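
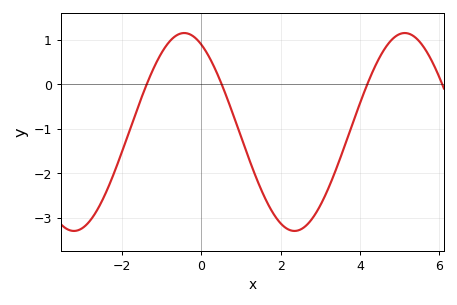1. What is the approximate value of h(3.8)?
-0.909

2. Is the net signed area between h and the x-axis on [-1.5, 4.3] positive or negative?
negative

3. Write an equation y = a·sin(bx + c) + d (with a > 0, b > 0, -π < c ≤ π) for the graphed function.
y = 2.22sin(1.13x + 2.06) - 1.07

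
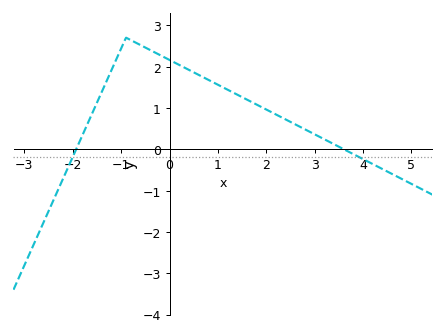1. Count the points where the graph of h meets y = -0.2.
2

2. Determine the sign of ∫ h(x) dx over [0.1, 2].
positive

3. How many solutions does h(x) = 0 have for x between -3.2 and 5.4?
2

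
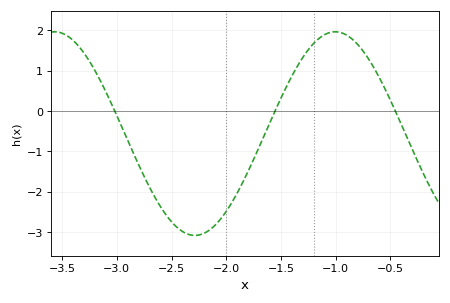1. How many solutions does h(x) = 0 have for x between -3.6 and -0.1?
3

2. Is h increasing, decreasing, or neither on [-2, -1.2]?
increasing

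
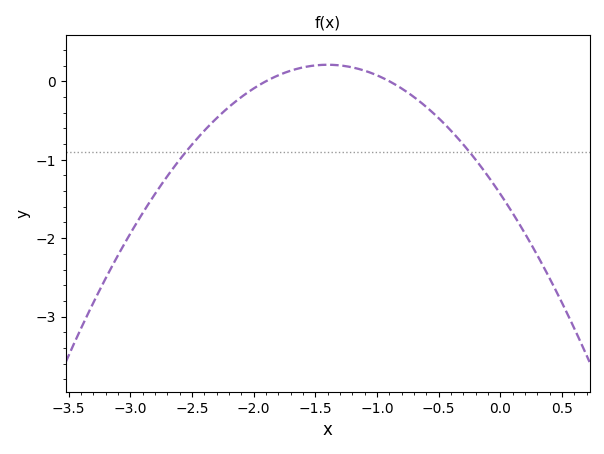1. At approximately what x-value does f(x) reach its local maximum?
-1.4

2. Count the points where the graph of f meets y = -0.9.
2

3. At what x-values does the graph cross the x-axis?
-1.9, -0.9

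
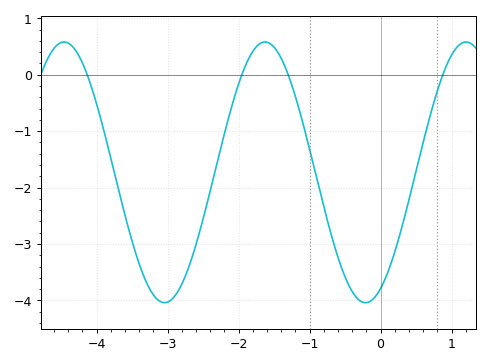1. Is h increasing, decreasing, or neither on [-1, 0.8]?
neither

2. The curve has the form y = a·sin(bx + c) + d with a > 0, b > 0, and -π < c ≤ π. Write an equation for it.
y = 2.31sin(2.2x - 1.1) - 1.73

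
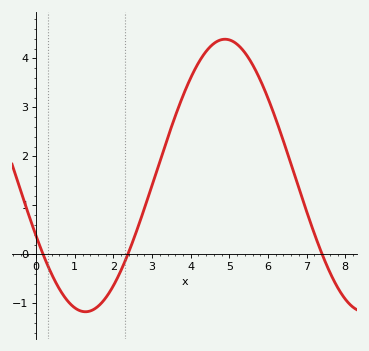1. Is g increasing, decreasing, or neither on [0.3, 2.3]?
neither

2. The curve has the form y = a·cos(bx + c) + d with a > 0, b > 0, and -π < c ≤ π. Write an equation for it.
y = 2.78cos(0.87x + 2) + 1.61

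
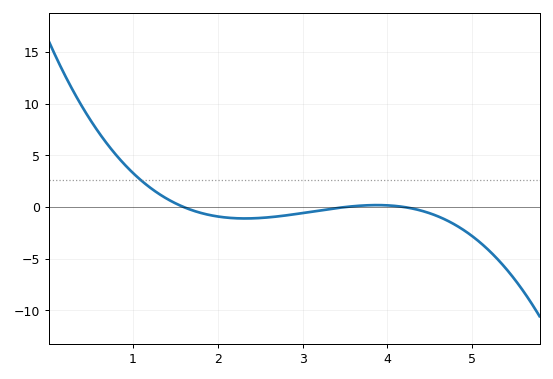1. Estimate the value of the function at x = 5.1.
-3.5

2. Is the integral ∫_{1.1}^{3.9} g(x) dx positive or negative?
negative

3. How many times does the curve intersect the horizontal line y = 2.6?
1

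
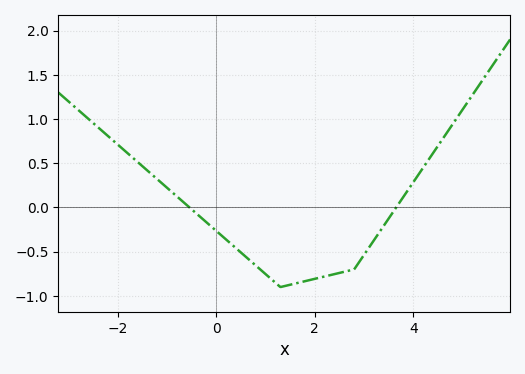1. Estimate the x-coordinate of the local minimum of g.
1.4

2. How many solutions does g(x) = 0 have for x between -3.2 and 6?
2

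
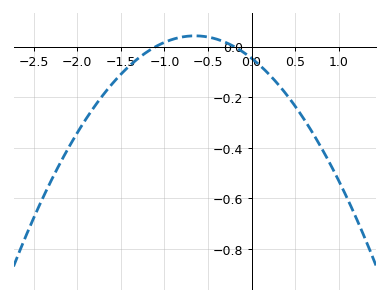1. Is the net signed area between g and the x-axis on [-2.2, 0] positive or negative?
negative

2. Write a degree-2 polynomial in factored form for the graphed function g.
y = -0.21(x + 1.1)(x + 0.2)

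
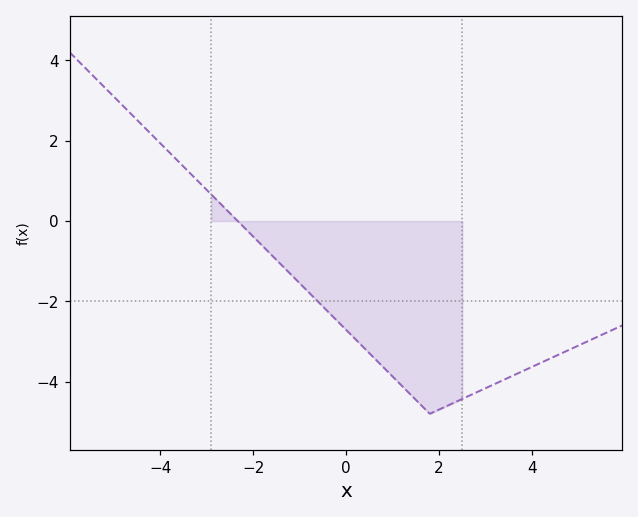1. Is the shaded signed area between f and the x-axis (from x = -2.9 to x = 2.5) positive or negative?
negative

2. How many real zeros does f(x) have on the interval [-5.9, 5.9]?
1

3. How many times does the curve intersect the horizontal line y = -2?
1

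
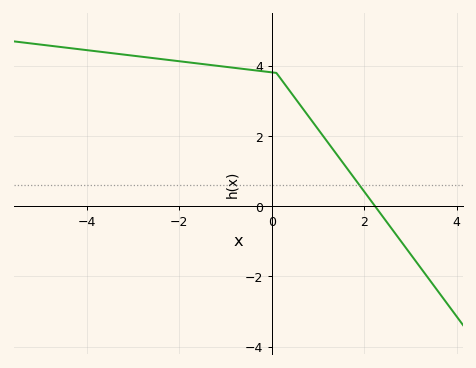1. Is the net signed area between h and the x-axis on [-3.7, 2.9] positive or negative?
positive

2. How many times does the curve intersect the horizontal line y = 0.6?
1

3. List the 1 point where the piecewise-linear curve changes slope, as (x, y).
(0.1, 3.8)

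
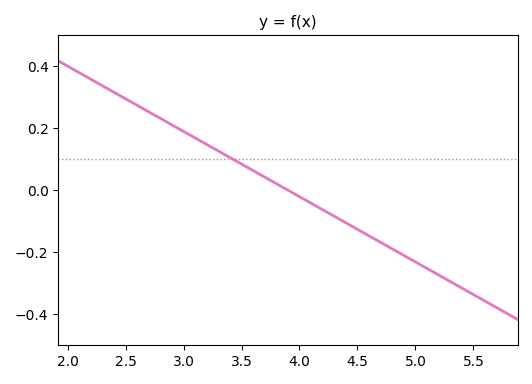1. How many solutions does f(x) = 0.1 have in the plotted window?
1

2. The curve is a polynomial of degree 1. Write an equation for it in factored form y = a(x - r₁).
y = -0.21(x - 3.9)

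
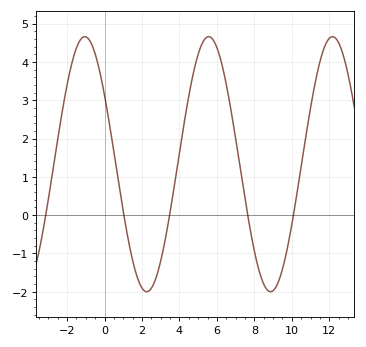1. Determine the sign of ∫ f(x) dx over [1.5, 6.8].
positive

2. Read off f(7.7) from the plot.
-0.154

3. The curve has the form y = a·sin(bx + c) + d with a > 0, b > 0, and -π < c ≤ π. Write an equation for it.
y = 3.33sin(0.95x + 2.57) + 1.33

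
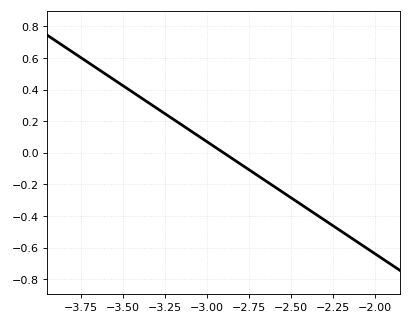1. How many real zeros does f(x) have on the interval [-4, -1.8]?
1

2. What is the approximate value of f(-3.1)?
0.14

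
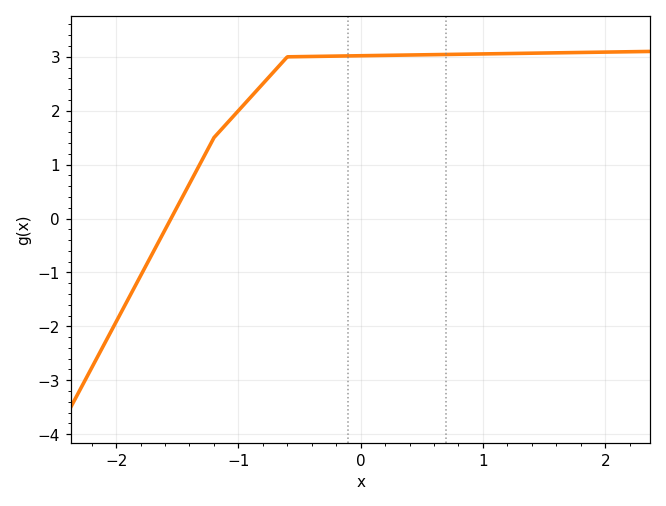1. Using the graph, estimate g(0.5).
3.04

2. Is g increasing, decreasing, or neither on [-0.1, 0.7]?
increasing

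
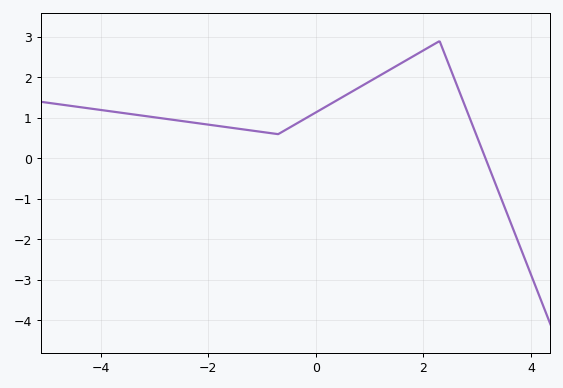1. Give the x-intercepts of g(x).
3.15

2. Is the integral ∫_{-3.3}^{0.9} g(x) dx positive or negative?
positive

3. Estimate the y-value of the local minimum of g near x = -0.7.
0.6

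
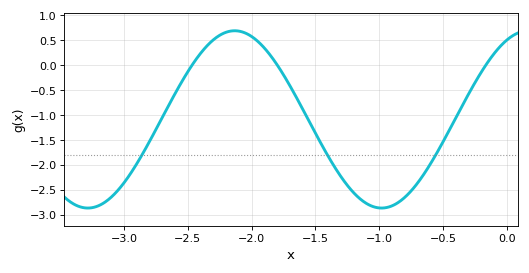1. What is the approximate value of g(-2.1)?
0.7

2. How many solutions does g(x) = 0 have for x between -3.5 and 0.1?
3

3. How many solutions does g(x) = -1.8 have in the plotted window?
3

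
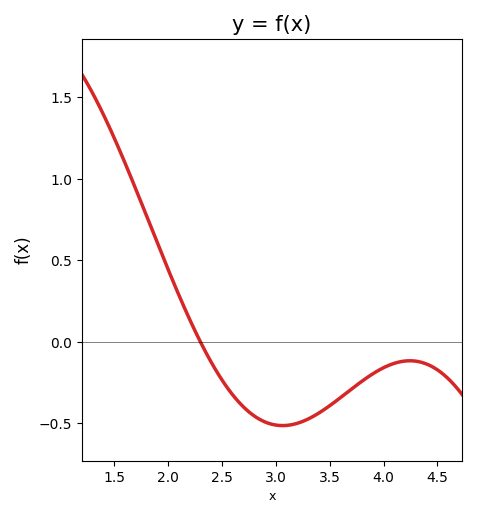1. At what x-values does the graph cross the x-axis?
2.3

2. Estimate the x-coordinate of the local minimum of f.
3.05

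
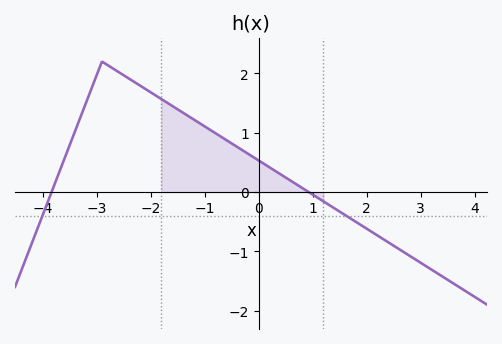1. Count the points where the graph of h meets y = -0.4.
2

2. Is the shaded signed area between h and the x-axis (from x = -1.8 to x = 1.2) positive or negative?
positive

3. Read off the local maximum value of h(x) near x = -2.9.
2.2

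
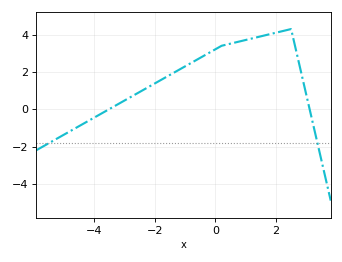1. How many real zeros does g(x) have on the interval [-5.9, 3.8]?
2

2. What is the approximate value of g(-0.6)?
2.6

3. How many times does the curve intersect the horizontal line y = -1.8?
2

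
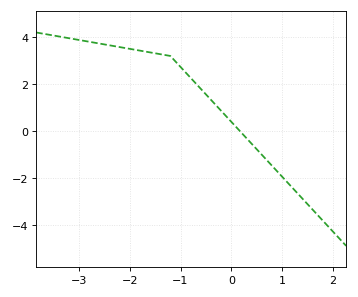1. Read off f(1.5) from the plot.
-3.2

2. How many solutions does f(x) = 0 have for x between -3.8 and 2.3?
1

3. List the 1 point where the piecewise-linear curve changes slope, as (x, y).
(-1.2, 3.2)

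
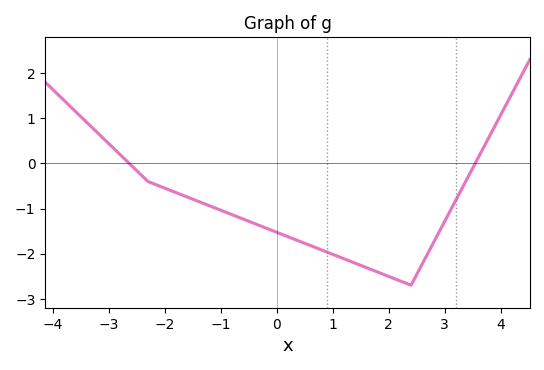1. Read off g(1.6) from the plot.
-2.31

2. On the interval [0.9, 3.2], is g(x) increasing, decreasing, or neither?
neither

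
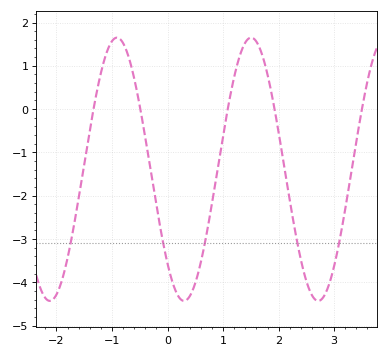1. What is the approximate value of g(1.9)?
0.2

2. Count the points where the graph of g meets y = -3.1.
5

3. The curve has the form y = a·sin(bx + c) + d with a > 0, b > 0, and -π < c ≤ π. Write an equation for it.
y = 3.04sin(2.6x - 2.3) - 1.39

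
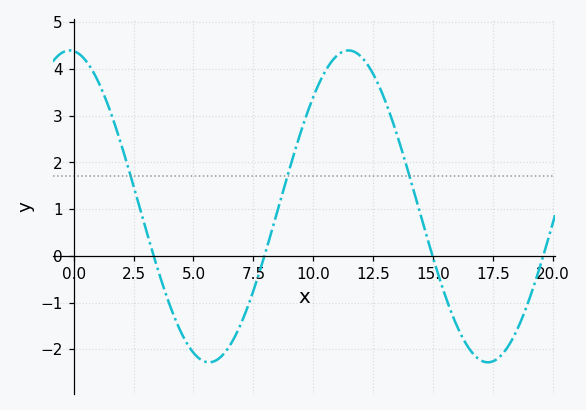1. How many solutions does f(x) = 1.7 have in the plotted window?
3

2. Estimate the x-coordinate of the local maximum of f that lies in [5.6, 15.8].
11.5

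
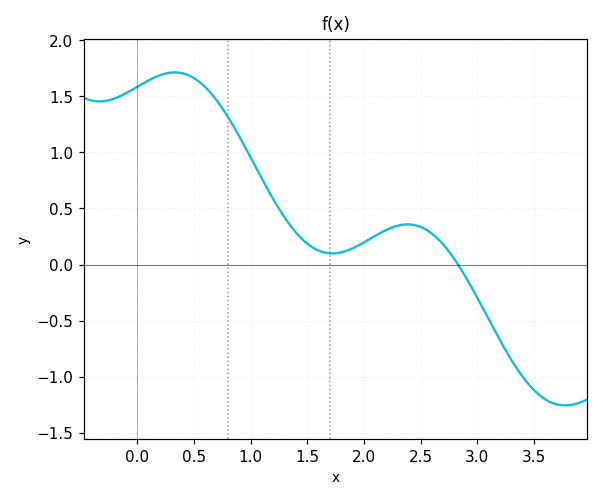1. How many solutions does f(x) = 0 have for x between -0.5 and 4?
1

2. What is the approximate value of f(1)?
0.957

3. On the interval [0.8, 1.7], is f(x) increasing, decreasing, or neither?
decreasing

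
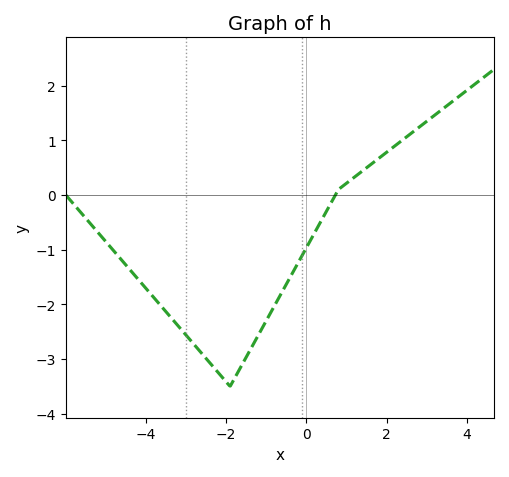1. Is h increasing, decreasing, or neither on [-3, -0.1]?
neither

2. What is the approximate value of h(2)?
0.779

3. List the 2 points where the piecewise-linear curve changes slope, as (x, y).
(-1.9, -3.5); (0.8, 0.1)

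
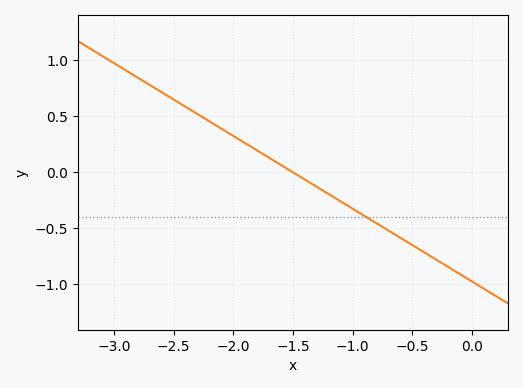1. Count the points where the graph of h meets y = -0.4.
1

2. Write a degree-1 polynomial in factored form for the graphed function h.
y = -0.65(x + 1.5)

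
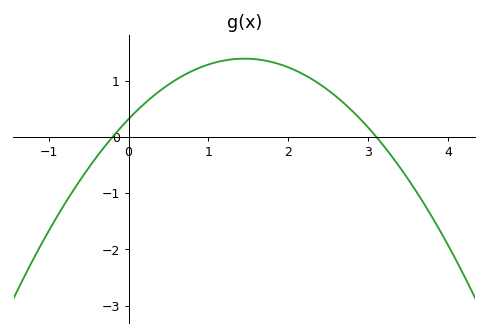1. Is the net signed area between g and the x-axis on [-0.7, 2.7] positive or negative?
positive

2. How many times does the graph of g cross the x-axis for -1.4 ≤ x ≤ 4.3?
2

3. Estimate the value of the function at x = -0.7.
-0.969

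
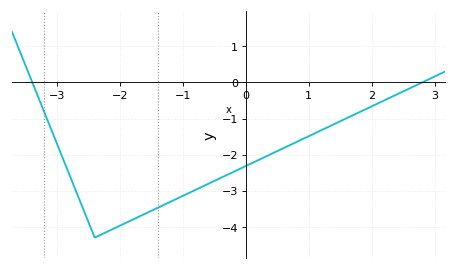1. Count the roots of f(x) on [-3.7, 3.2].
2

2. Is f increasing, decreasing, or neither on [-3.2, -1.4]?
neither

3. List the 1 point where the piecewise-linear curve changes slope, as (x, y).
(-2.4, -4.3)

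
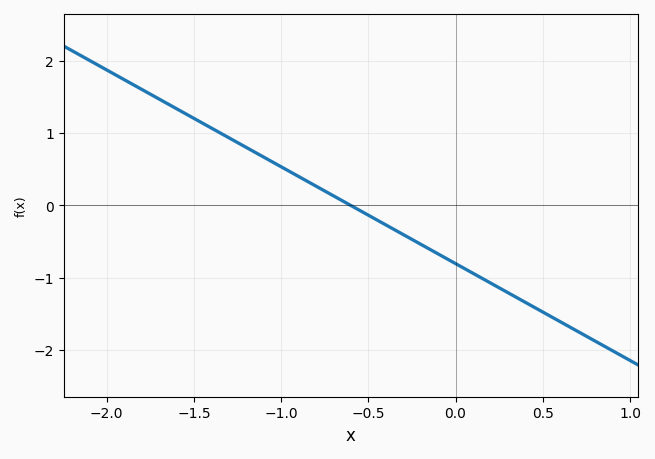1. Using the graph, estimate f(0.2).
-1.1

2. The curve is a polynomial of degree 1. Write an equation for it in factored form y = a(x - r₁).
y = -1.34(x + 0.6)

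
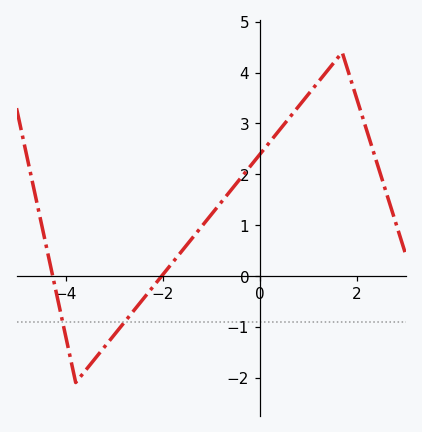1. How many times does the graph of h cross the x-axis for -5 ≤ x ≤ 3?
2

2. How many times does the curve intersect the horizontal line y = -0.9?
2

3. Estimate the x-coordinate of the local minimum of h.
-3.8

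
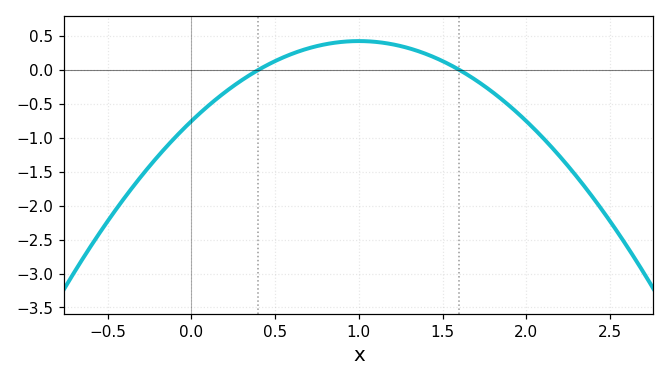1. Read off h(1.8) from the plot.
-0.33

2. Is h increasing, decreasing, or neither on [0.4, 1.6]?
neither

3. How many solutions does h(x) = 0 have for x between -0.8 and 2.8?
2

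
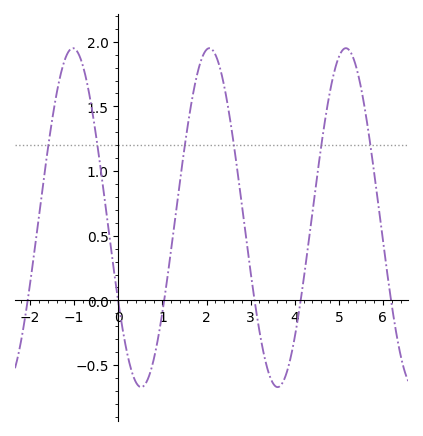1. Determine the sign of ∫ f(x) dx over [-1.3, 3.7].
positive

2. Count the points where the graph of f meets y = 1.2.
6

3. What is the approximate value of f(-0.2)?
0.5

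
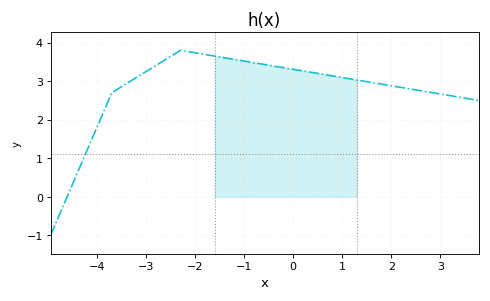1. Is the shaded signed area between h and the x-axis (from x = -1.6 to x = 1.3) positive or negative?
positive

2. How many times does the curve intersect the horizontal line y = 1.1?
1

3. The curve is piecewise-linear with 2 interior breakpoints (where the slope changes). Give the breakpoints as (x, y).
(-3.7, 2.7); (-2.3, 3.8)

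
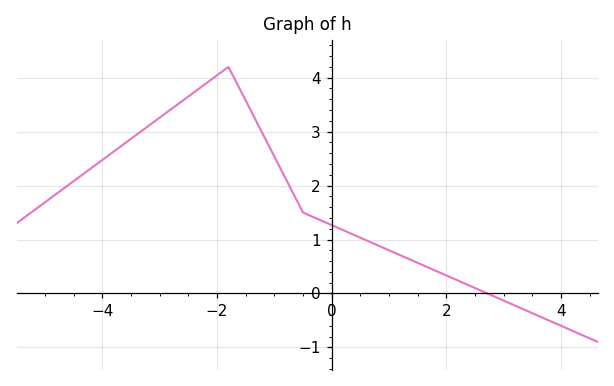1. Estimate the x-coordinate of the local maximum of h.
-1.8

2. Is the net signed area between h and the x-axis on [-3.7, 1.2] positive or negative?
positive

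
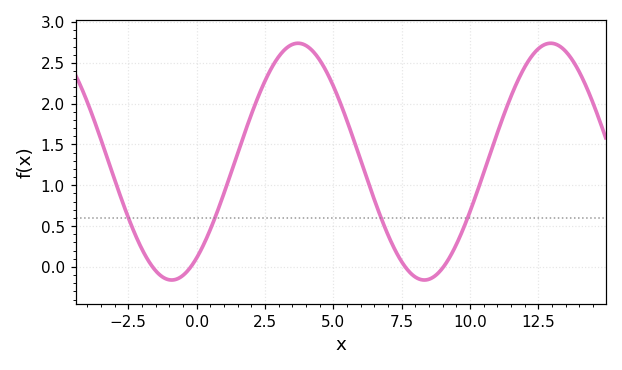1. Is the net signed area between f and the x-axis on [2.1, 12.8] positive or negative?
positive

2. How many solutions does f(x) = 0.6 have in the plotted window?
4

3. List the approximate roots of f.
-1.5, 0, 7.5, 9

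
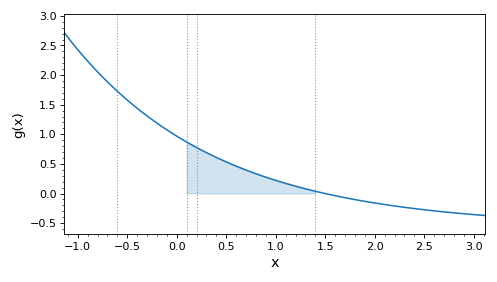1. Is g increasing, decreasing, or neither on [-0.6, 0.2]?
decreasing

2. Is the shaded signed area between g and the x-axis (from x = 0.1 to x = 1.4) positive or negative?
positive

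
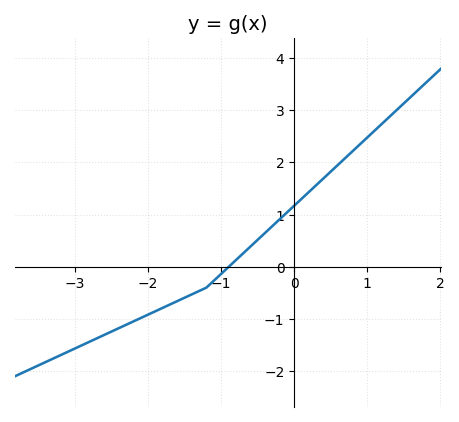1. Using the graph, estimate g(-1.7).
-0.7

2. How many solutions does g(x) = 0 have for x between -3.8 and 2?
1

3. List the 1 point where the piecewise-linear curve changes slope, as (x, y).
(-1.2, -0.4)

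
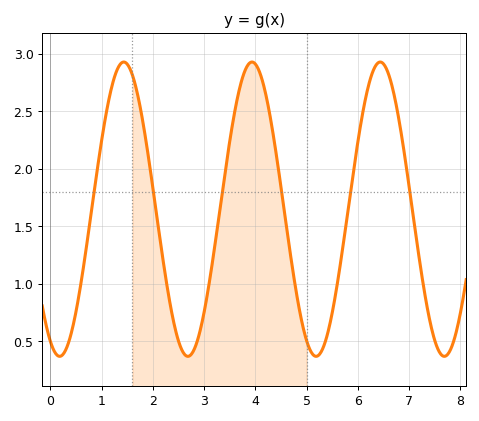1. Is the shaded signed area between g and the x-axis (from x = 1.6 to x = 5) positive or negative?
positive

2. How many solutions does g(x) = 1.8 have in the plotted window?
6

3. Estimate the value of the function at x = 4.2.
2.66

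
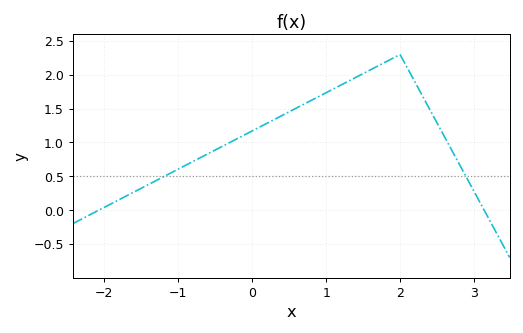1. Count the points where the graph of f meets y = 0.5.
2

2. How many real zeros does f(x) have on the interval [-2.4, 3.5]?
2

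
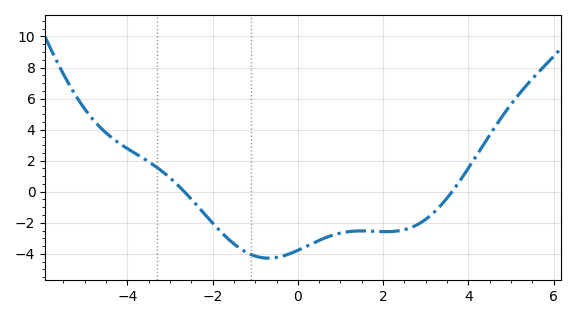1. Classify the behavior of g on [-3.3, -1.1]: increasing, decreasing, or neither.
decreasing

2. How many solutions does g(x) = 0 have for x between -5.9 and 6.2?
2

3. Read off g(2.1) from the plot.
-2.6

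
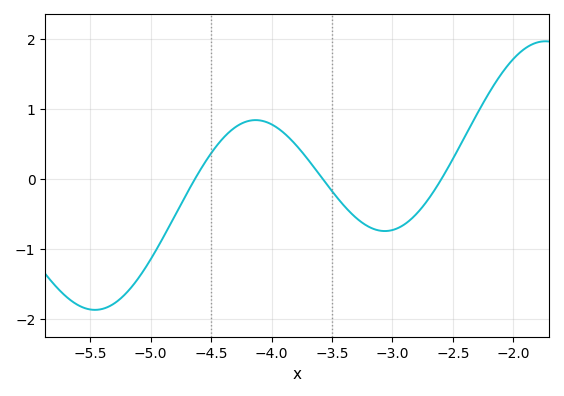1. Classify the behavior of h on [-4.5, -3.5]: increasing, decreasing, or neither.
neither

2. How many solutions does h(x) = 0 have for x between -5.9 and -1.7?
3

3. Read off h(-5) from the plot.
-1.15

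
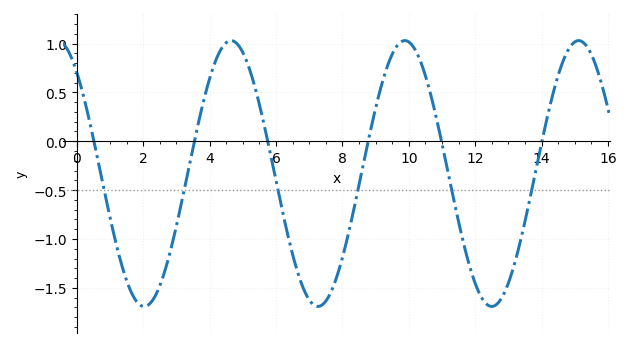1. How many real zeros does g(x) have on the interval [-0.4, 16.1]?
6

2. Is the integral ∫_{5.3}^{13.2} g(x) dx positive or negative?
negative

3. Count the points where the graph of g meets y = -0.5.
6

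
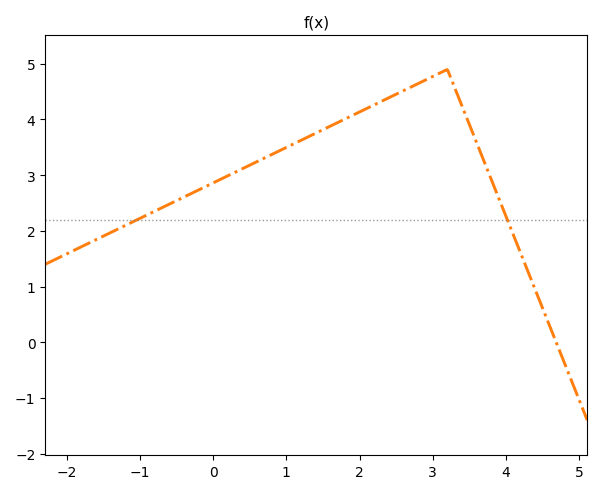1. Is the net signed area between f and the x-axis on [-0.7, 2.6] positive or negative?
positive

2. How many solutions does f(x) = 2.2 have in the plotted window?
2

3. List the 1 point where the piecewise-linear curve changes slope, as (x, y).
(3.2, 4.9)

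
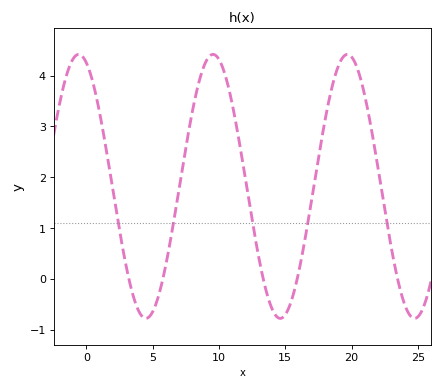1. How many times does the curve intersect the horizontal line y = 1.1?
5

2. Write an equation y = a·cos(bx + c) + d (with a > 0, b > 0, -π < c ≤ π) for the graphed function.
y = 2.6cos(0.62x + 0.36) + 1.82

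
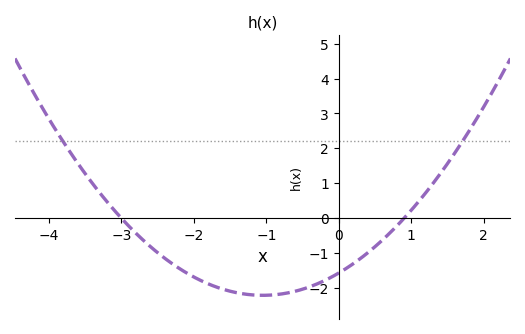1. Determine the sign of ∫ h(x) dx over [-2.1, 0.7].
negative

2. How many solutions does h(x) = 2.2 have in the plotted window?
2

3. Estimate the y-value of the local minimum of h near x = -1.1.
-2.21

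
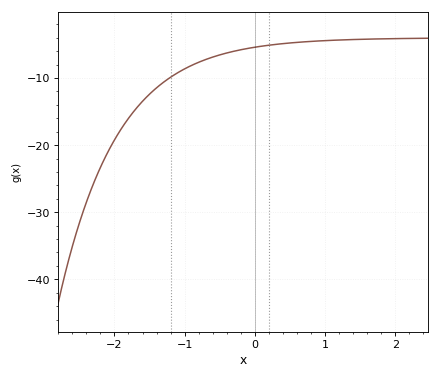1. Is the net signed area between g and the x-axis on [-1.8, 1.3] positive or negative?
negative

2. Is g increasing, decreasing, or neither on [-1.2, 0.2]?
increasing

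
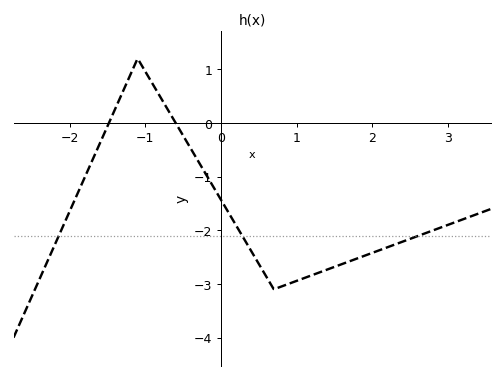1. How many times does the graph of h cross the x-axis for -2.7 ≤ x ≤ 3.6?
2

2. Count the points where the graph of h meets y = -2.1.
3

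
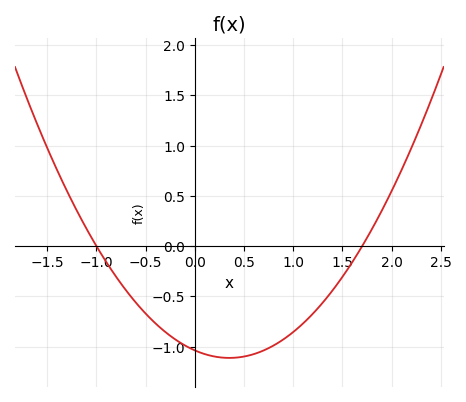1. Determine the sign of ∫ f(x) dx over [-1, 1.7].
negative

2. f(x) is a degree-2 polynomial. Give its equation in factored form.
y = 0.61(x + 1)(x - 1.7)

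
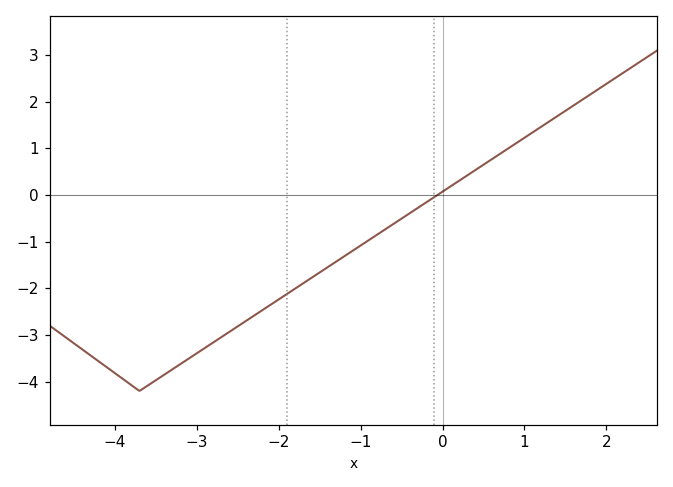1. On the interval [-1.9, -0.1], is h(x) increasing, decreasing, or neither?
increasing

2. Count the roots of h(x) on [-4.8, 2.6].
1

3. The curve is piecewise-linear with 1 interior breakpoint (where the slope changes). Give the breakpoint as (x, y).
(-3.7, -4.2)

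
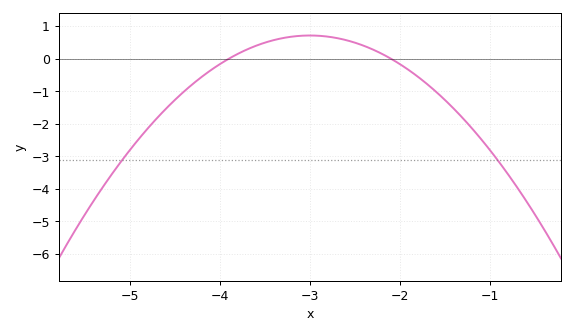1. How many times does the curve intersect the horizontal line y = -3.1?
2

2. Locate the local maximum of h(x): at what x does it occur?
-3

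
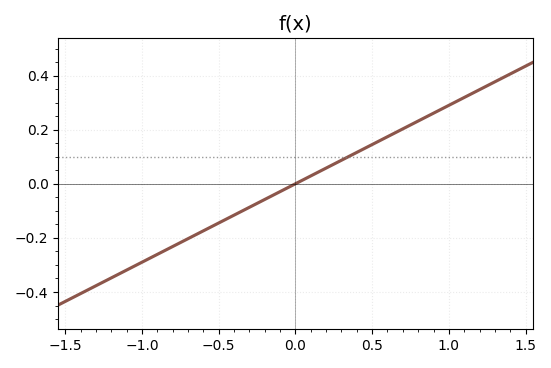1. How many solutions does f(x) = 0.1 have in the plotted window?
1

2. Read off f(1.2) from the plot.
0.348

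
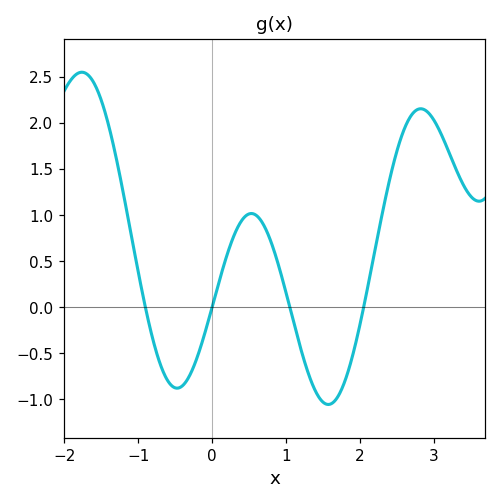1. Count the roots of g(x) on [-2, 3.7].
4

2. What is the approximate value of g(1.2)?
-0.456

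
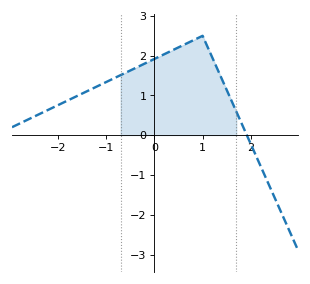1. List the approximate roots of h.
1.92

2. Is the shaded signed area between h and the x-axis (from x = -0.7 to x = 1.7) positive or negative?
positive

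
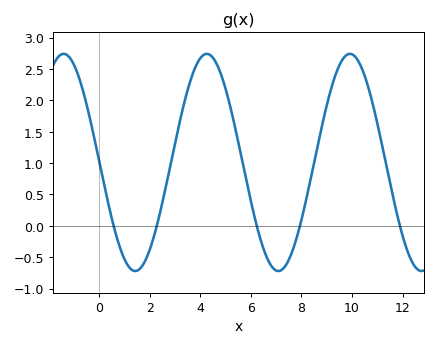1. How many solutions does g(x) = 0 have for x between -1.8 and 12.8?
5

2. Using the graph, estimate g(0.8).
-0.32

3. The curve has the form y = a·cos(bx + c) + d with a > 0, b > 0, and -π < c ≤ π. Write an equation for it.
y = 1.73cos(1.11x + 1.56) + 1.01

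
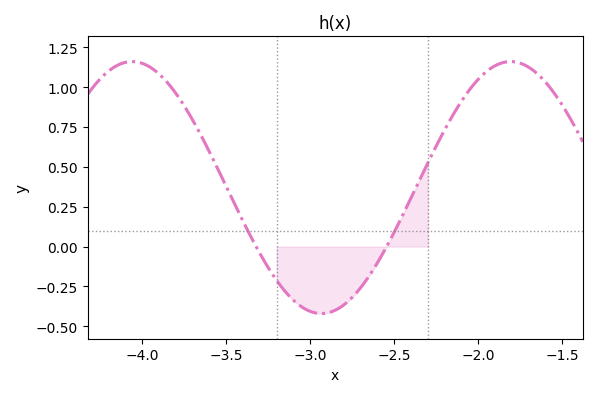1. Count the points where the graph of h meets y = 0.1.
2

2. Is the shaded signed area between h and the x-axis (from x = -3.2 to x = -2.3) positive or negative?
negative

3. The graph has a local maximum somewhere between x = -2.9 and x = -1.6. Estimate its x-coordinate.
-1.8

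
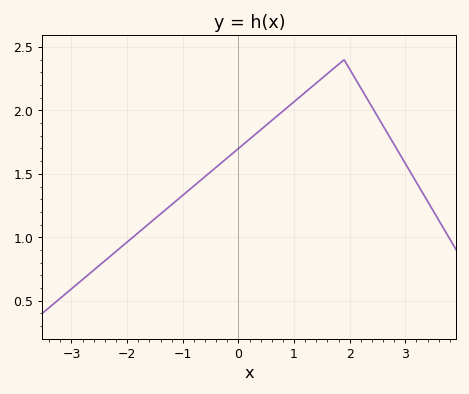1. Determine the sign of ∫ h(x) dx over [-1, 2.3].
positive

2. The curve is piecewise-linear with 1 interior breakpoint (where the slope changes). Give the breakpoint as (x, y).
(1.9, 2.4)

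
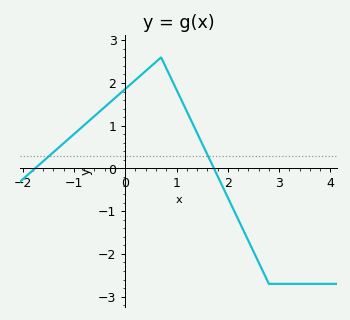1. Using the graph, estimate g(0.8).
2.3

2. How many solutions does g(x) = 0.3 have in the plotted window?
2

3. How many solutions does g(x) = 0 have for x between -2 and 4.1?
2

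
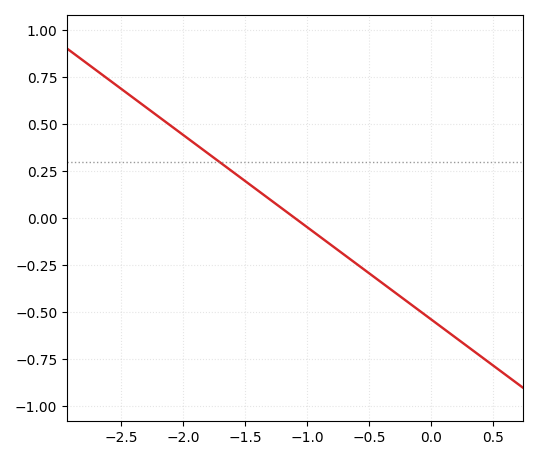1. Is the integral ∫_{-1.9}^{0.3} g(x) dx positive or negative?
negative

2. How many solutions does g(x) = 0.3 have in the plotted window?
1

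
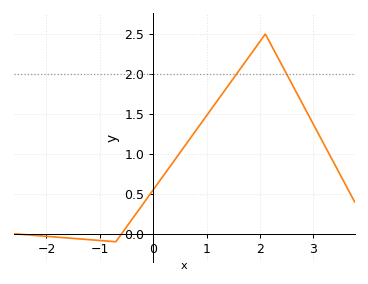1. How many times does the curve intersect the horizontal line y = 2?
2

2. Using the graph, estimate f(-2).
-0.032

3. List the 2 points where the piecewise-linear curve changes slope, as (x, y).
(-0.7, -0.1); (2.1, 2.5)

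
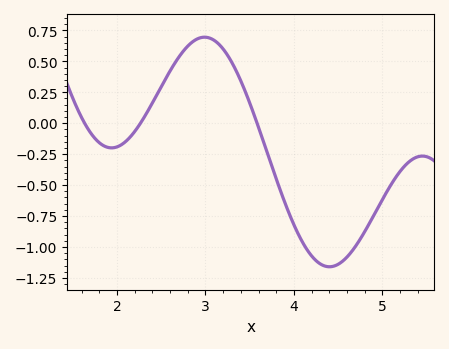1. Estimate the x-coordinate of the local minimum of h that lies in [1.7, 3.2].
1.9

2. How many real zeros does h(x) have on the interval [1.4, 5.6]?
3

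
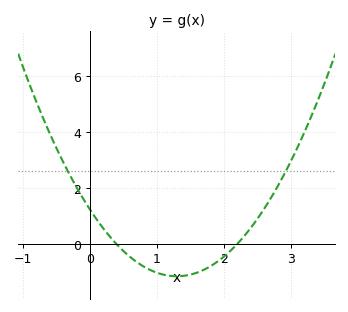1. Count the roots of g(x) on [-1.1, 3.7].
2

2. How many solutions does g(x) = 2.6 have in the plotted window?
2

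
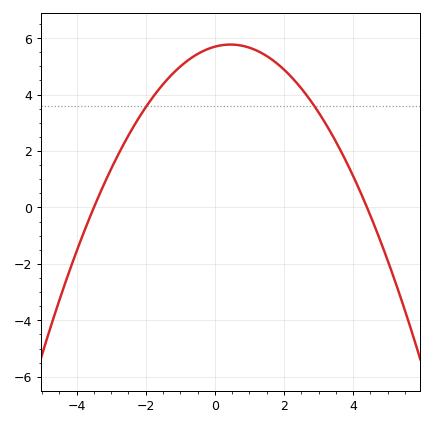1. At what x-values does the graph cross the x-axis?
-3.4, 4.4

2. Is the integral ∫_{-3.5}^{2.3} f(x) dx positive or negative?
positive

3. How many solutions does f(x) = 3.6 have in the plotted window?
2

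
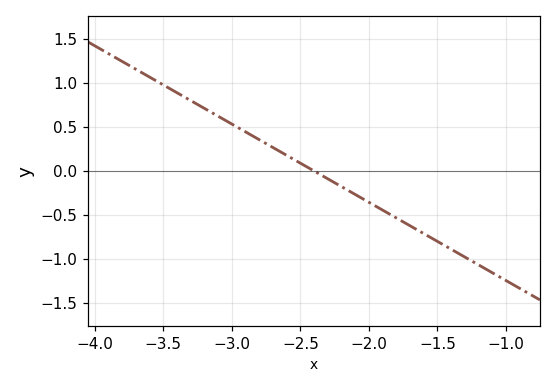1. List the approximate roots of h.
-2.4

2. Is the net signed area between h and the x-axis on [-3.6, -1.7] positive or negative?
positive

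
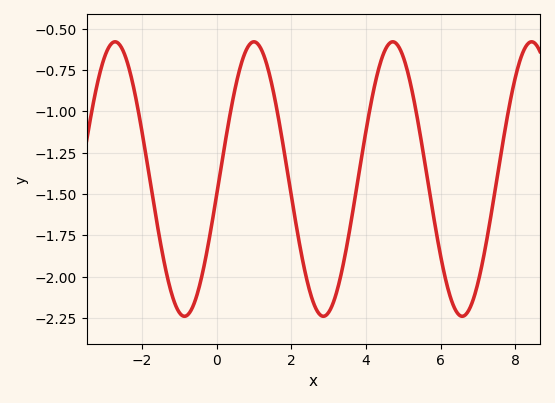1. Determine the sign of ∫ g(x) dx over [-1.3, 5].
negative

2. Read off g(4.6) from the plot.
-0.6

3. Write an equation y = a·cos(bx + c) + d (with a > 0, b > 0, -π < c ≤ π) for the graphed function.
y = 0.83cos(1.7x - 1.7) - 1.41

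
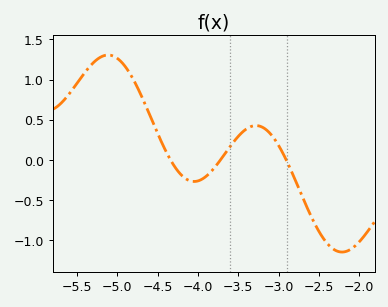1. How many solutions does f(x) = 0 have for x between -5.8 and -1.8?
3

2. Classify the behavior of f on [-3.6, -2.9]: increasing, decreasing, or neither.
neither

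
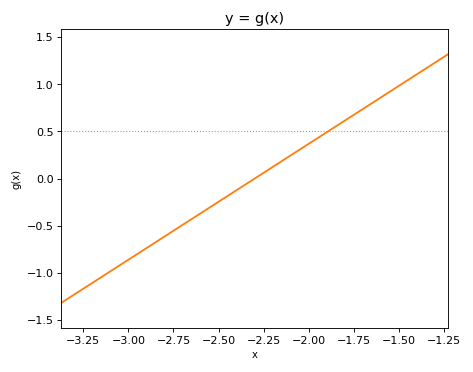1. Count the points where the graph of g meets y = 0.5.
1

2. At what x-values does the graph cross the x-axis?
-2.3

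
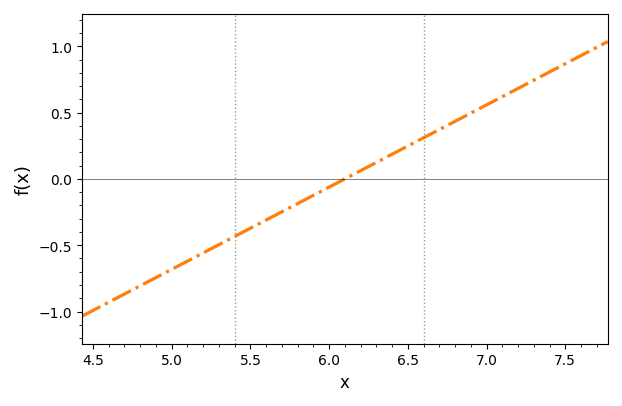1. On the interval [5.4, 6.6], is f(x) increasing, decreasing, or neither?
increasing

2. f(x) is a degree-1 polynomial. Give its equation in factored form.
y = 0.62(x - 6.1)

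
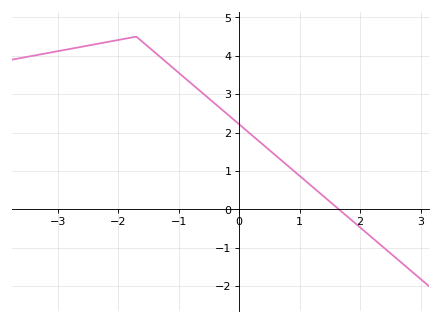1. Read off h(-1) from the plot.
3.56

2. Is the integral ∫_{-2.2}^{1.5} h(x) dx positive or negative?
positive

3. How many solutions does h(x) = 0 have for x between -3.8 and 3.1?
1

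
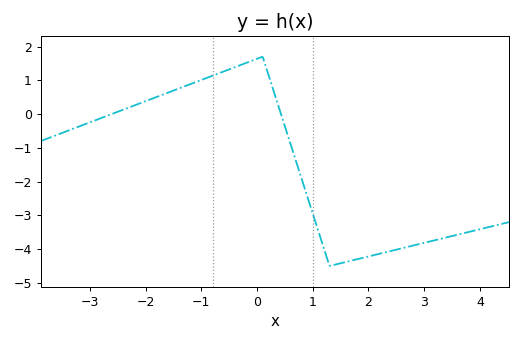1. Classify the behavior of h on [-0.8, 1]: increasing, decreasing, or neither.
neither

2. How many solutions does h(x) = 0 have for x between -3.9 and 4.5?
2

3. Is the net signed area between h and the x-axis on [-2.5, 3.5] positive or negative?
negative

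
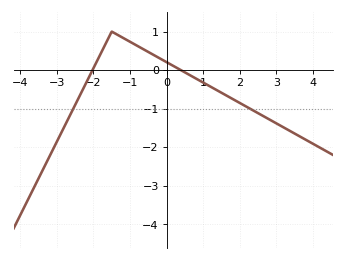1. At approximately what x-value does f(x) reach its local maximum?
-1.5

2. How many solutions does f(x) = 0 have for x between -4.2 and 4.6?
2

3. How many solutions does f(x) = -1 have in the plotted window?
2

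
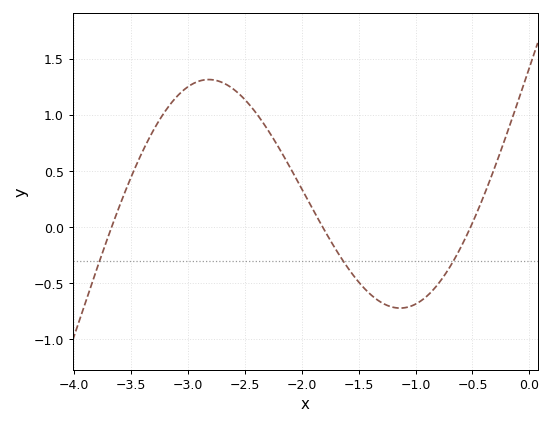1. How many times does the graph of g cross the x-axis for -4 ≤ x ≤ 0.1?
3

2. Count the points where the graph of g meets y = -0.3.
3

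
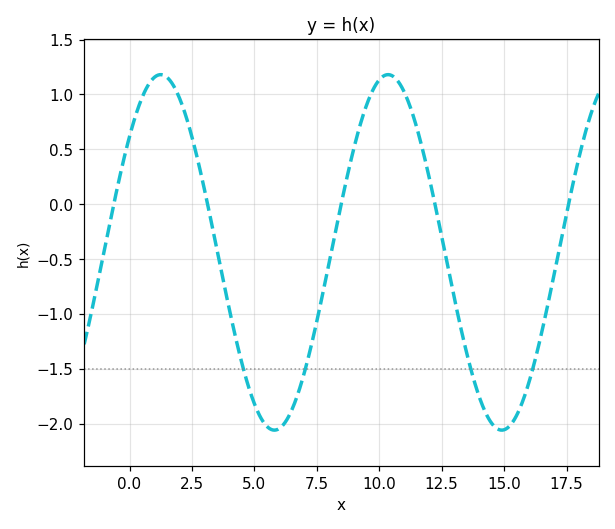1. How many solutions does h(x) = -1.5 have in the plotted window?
4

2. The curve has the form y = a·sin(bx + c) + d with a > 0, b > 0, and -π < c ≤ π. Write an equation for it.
y = 1.62sin(0.69x + 0.71) - 0.44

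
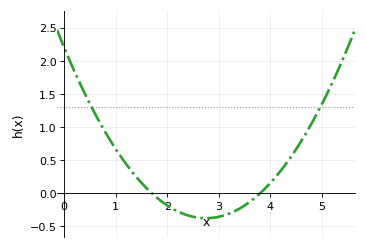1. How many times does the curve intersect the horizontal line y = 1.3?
2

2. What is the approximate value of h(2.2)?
-0.272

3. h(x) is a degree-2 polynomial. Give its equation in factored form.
y = 0.34(x - 1.7)(x - 3.8)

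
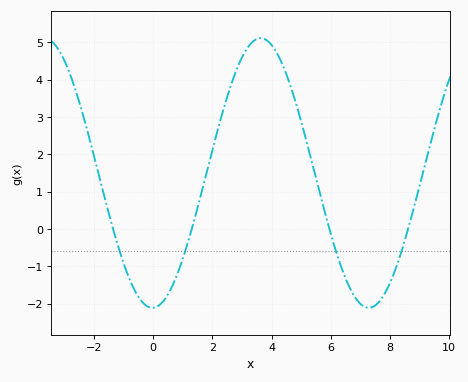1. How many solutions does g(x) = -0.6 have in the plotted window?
4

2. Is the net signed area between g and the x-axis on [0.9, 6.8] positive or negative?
positive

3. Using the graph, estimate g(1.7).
1.18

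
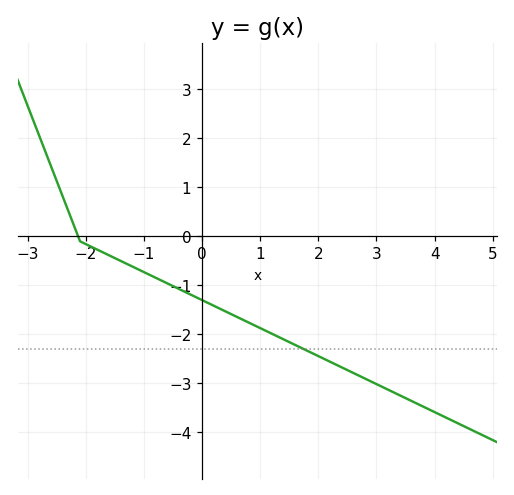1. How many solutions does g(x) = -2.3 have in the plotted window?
1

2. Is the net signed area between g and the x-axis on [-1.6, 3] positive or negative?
negative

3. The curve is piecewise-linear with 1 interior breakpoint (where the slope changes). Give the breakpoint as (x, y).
(-2.1, -0.1)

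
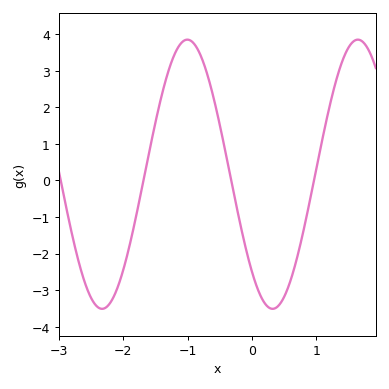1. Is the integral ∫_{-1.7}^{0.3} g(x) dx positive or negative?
positive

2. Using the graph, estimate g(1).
0.3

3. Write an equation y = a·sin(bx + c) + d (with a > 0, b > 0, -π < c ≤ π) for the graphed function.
y = 3.68sin(2.4x - 2.3) + 0.17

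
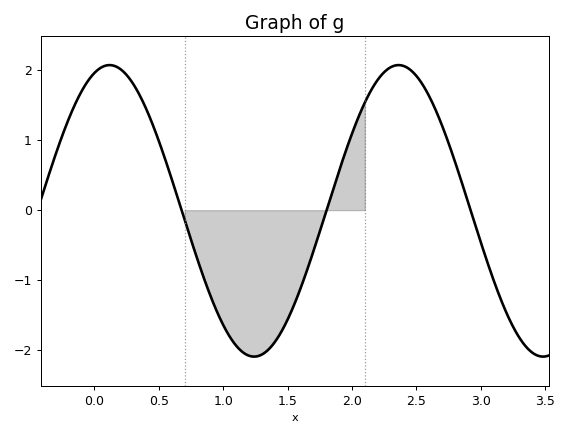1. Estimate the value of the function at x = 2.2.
1.86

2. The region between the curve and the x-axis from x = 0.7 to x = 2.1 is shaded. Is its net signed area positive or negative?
negative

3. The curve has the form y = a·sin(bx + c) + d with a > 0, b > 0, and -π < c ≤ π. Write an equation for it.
y = 2.08sin(2.8x + 1.24) - 0.01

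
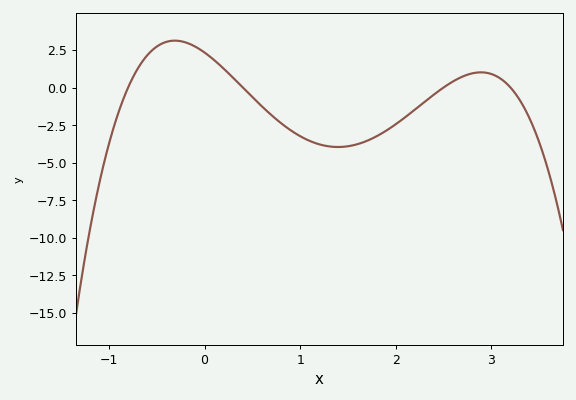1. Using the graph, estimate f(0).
2.5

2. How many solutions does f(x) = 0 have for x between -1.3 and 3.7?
4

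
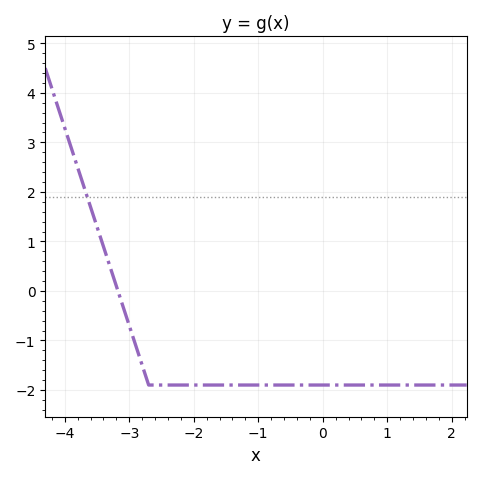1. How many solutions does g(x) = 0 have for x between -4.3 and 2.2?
1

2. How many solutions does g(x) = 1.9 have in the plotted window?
1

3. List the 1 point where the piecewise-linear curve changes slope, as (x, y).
(-2.7, -1.9)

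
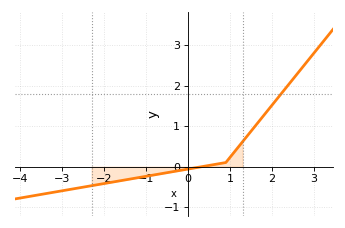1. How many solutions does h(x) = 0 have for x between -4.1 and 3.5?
1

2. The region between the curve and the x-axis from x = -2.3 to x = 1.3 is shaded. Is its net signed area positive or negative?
negative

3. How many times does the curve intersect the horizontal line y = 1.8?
1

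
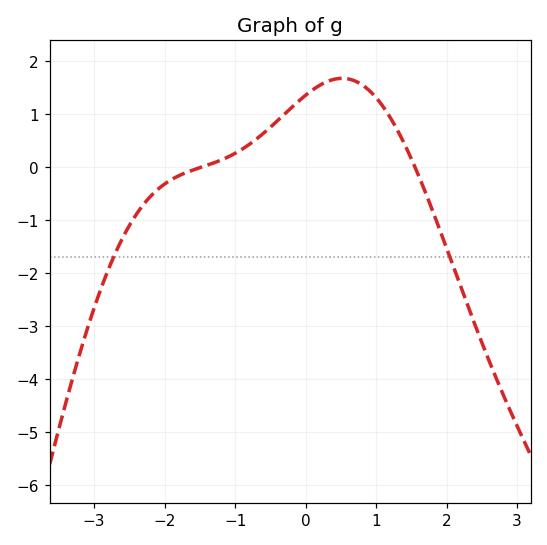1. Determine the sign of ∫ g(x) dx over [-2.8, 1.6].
positive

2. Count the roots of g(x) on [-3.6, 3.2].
2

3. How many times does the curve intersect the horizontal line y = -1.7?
2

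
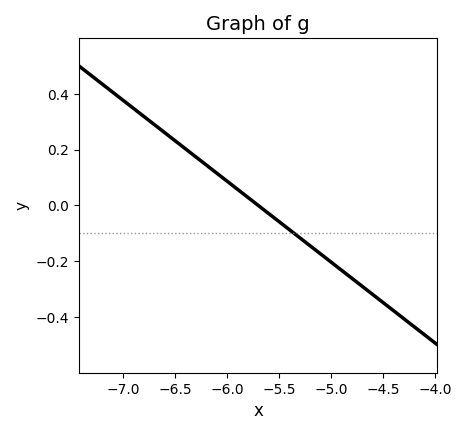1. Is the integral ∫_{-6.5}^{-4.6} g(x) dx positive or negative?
negative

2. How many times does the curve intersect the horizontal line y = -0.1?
1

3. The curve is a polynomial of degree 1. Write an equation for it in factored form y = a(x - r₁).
y = -0.29(x + 5.7)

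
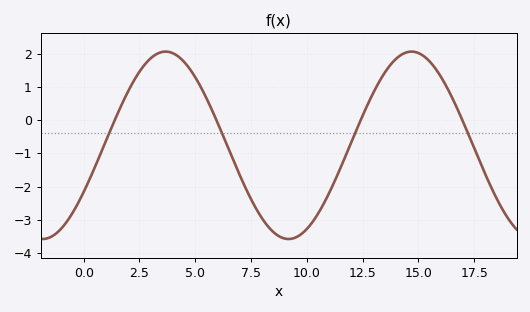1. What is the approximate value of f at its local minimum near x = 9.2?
-3.58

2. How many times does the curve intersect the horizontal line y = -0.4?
4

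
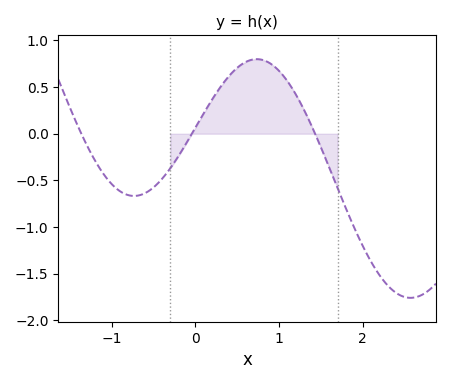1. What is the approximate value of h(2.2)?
-1.5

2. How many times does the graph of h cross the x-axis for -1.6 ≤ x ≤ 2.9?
3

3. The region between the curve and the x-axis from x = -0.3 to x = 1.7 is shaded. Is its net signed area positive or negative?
positive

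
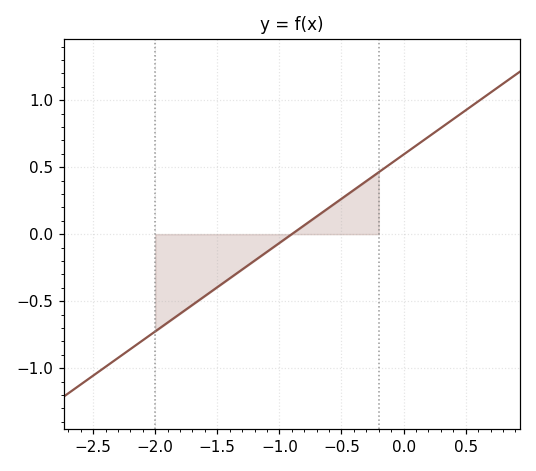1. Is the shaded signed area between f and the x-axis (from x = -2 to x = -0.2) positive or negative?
negative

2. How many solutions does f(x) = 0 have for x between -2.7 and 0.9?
1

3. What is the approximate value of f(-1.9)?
-0.66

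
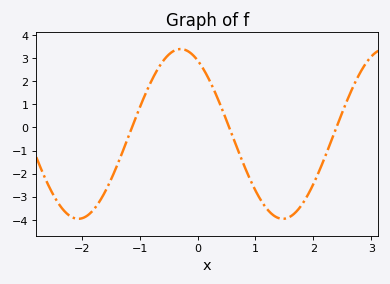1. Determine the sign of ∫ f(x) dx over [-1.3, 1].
positive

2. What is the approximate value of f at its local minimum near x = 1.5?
-3.9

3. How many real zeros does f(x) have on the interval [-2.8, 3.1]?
3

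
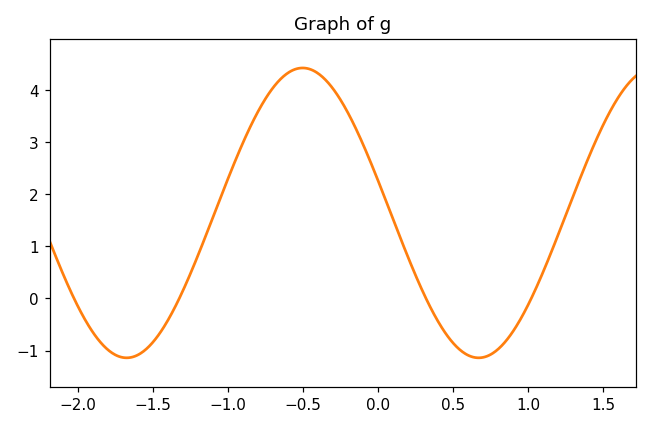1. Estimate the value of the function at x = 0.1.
1.51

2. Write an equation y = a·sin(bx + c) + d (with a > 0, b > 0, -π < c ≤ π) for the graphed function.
y = 2.78sin(2.68x + 2.92) + 1.64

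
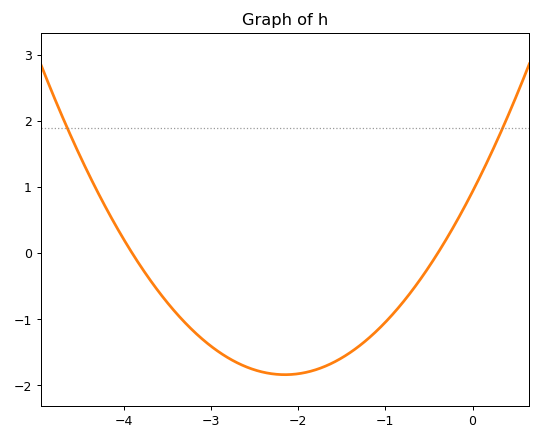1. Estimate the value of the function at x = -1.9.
-1.8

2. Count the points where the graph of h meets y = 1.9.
2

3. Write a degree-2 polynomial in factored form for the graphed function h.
y = 0.6(x + 3.9)(x + 0.4)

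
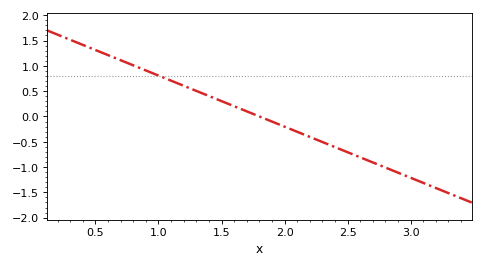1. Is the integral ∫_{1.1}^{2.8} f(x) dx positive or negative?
negative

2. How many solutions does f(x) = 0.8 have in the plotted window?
1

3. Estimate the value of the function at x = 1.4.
0.4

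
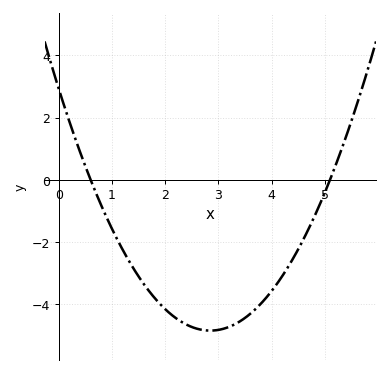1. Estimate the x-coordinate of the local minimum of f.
2.8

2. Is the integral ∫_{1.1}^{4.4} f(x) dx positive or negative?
negative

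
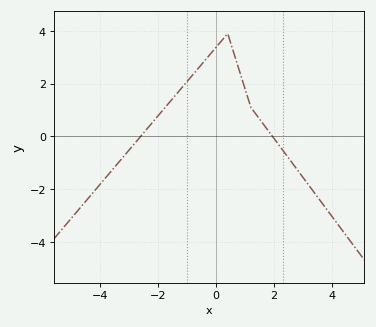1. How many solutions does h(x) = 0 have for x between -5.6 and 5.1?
2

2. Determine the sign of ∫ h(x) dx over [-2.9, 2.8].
positive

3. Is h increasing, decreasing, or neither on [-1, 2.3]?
neither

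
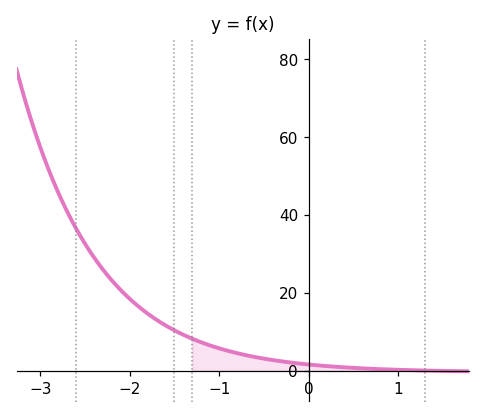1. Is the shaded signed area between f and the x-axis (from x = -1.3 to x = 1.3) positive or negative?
positive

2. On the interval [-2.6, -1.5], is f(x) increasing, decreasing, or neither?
decreasing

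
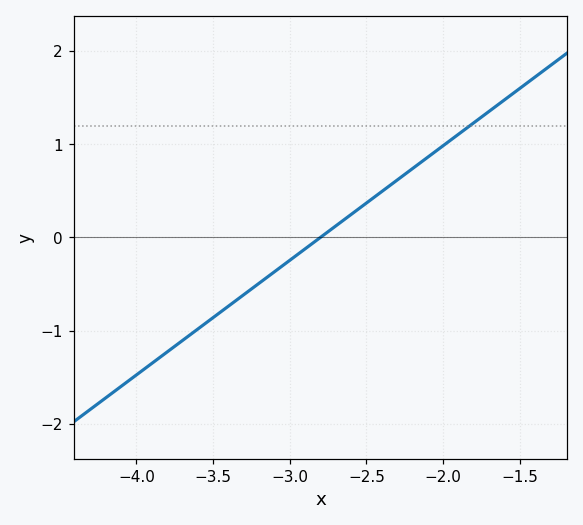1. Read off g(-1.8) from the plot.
1.23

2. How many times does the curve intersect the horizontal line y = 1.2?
1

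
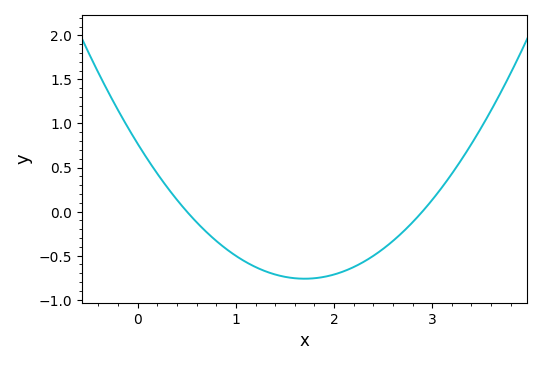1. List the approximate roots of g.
0.5, 2.9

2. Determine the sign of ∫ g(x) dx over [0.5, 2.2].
negative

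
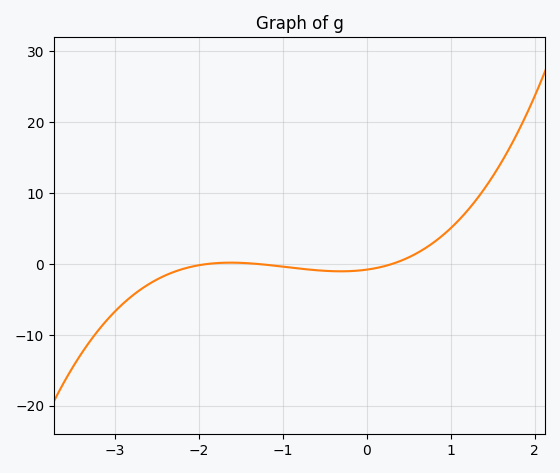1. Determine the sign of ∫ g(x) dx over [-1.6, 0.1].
negative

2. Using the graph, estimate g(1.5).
12.3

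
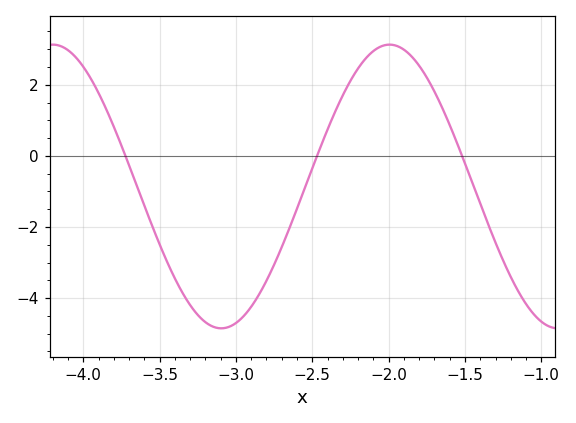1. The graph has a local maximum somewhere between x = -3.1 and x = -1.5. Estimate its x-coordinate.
-1.99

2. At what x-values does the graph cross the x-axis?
-3.72, -2.47, -1.52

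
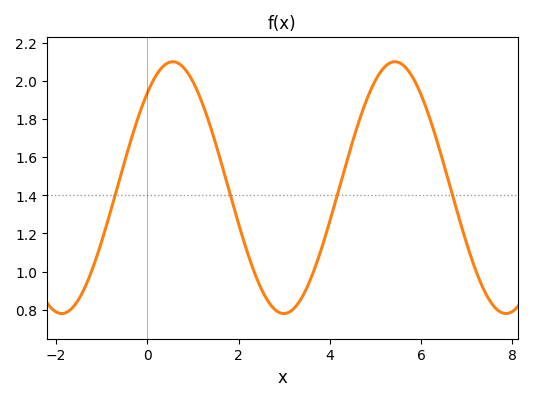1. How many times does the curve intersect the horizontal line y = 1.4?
4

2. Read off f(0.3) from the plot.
2.06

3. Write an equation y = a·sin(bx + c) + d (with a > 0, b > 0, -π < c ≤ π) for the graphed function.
y = 0.66sin(1.3x + 0.85) + 1.44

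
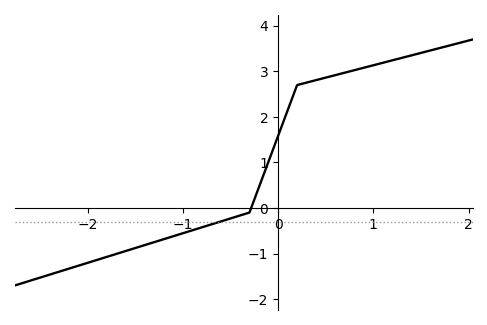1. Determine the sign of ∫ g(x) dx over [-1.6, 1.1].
positive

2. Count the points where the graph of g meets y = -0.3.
1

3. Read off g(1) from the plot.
3.13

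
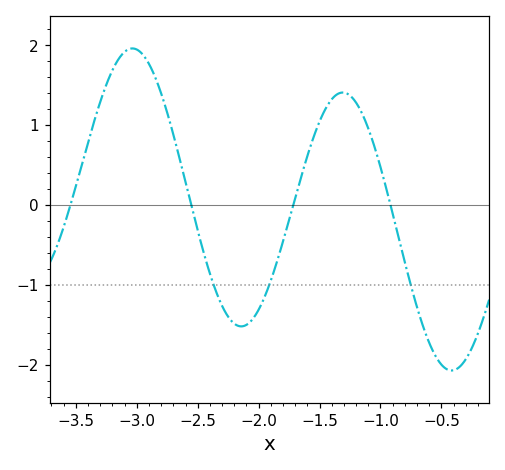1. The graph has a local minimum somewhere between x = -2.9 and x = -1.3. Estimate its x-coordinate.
-2.15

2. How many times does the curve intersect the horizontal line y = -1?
3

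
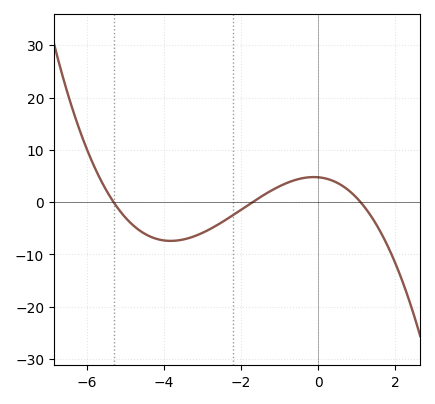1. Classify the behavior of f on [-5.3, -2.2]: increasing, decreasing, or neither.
neither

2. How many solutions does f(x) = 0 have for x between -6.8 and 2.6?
3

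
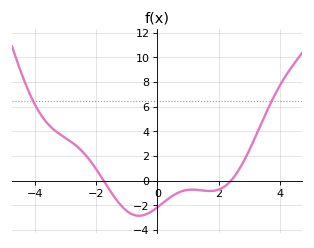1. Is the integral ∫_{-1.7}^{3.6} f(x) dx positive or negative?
negative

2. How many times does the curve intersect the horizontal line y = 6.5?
2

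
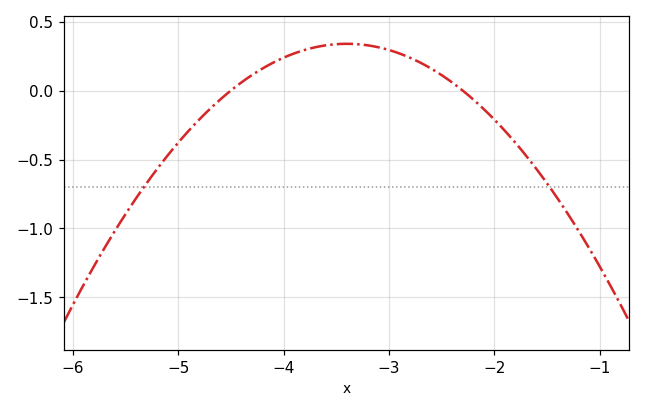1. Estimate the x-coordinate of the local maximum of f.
-3.4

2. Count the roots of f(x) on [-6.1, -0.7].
2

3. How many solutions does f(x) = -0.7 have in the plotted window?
2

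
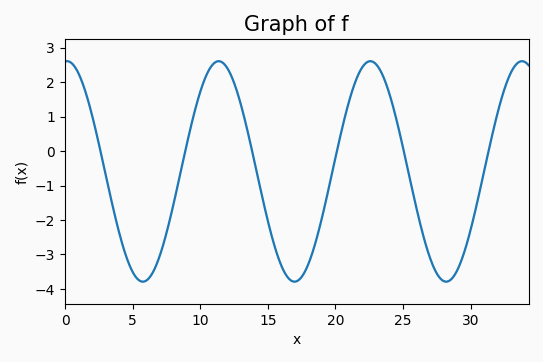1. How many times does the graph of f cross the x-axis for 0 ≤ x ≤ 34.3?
6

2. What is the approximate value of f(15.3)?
-2.49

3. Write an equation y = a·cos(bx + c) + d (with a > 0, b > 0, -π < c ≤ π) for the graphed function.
y = 3.2cos(0.56x - 0.08) - 0.59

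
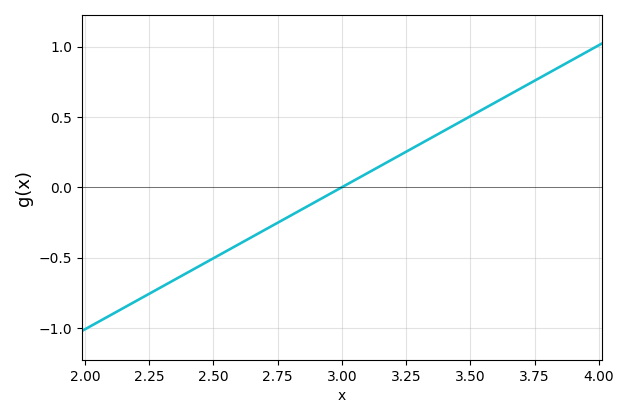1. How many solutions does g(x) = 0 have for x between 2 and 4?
1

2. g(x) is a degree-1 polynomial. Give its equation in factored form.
y = 1.01(x - 3)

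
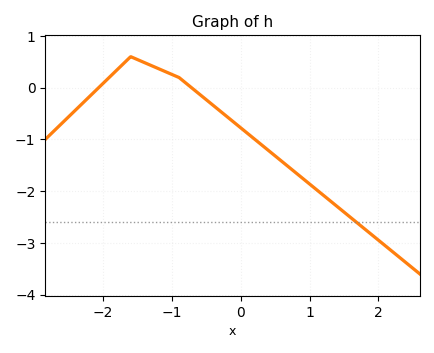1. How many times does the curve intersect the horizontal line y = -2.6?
1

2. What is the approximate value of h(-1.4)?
0.486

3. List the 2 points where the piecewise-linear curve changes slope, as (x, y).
(-1.6, 0.6); (-0.9, 0.2)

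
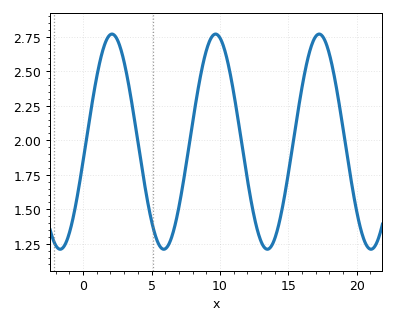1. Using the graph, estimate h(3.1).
2.52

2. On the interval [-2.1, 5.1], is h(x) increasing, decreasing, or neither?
neither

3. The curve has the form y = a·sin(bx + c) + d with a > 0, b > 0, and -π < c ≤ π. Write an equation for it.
y = 0.78sin(0.83x - 0.18) + 1.99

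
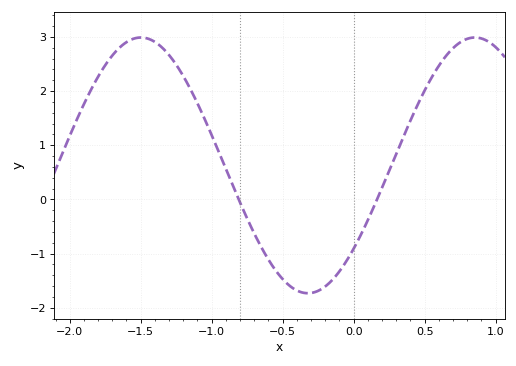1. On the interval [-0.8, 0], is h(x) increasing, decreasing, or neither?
neither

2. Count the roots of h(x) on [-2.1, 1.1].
2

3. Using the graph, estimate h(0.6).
2.5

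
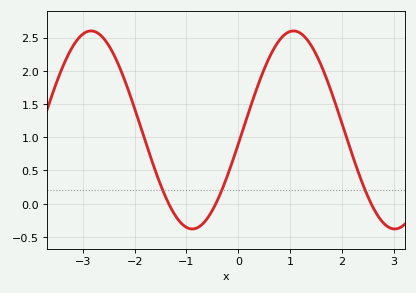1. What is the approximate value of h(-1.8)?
0.956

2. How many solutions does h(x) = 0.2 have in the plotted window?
3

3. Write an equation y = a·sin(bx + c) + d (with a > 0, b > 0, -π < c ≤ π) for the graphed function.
y = 1.49sin(1.61x - 0.14) + 1.11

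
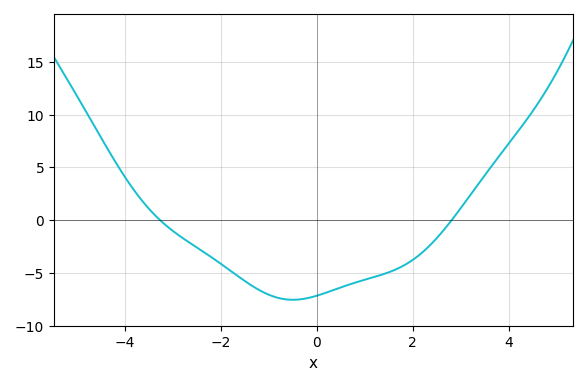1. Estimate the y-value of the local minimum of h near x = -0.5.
-7.5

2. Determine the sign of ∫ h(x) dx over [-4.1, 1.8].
negative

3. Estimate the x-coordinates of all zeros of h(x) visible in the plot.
-3.2, 2.8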